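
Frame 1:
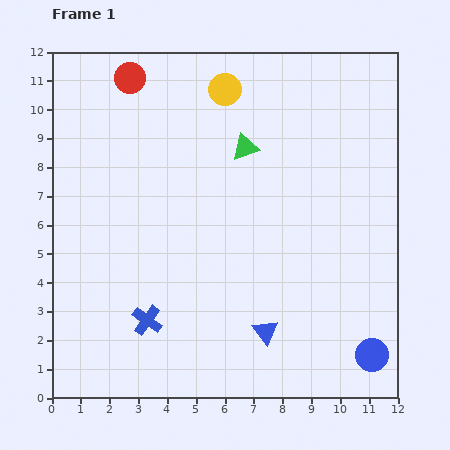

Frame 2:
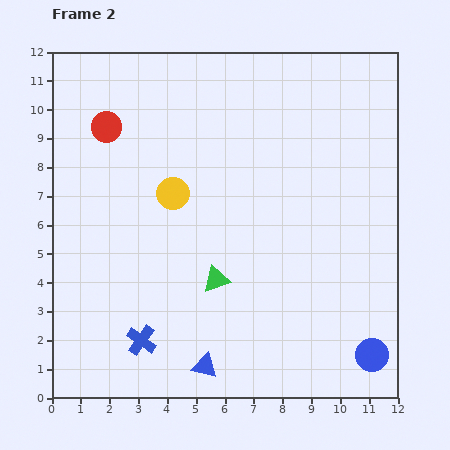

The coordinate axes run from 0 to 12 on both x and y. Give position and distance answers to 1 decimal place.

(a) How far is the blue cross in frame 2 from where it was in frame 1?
0.7

The blue cross moved from (3.3, 2.7) to (3.1, 2.0), a distance of √(0.2² + 0.7²) ≈ 0.7.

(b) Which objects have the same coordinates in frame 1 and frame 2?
the blue circle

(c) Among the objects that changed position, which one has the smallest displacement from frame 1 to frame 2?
the blue cross

(moved 0.7)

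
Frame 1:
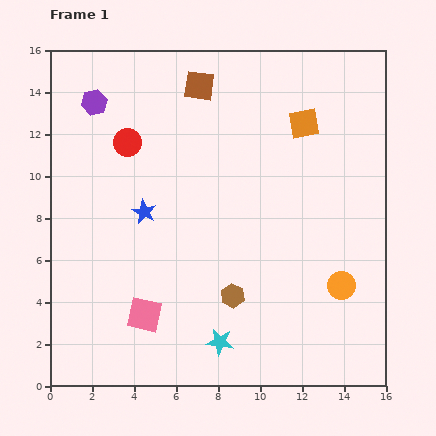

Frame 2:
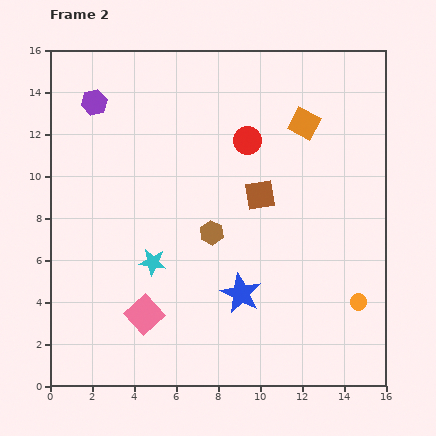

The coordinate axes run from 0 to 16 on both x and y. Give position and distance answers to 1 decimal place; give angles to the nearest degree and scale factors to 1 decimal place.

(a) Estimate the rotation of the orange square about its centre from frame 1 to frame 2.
37° clockwise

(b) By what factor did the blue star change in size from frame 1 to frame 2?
1.7×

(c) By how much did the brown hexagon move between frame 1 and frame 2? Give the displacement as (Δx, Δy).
(-1.0, 3.0)

The brown hexagon was at (8.7, 4.3) in frame 1 and (7.7, 7.3) in frame 2.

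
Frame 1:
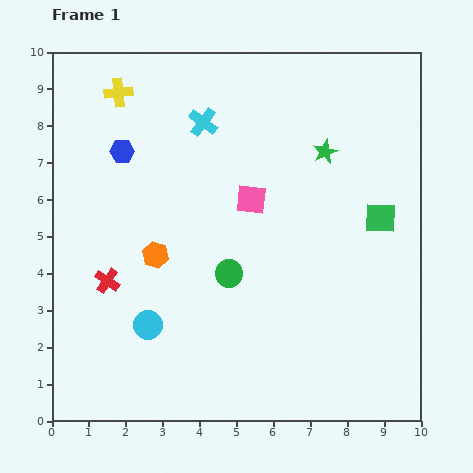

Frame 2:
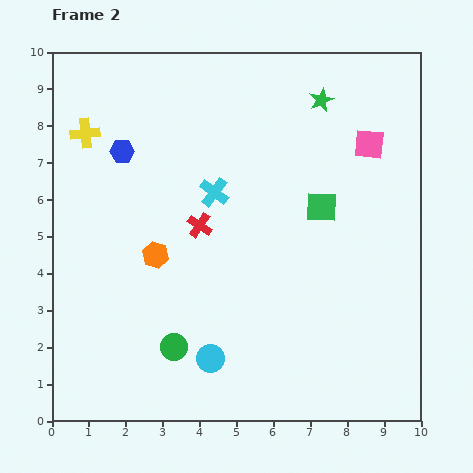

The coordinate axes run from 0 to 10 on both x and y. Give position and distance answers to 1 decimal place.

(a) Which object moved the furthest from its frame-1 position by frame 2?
the pink square

(moved 3.5; next 2.9)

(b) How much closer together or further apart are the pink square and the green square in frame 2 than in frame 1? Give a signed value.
-1.4

Distance in frame 1: 3.5. Distance in frame 2: 2.1.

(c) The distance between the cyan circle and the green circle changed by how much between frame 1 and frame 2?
-1.6

Distance in frame 1: 2.6. Distance in frame 2: 1.0.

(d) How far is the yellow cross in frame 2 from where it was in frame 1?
1.4

The yellow cross moved from (1.8, 8.9) to (0.9, 7.8), a distance of √(0.9² + 1.1²) ≈ 1.4.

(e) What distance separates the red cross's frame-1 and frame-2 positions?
2.9

The red cross moved from (1.5, 3.8) to (4.0, 5.3), a distance of √(2.5² + 1.5²) ≈ 2.9.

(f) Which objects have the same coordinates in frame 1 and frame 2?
the blue hexagon, the orange hexagon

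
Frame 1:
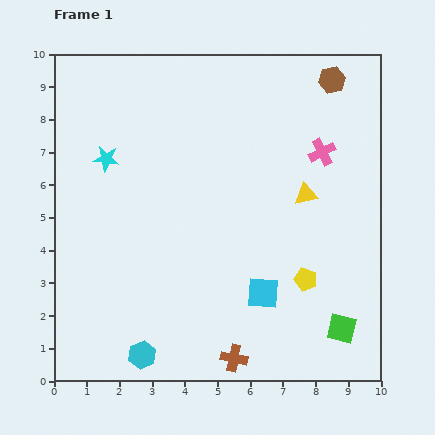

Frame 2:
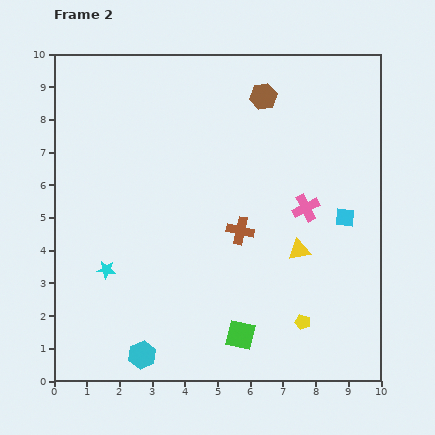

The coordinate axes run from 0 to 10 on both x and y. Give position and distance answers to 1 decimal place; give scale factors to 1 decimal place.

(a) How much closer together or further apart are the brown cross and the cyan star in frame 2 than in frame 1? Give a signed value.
-2.9

Distance in frame 1: 7.2. Distance in frame 2: 4.3.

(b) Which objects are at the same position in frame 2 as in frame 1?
the cyan hexagon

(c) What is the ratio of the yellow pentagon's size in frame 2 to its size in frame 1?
0.7×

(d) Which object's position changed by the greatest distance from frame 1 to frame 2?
the brown cross

(moved 3.9; next 3.4)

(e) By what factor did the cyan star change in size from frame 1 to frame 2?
0.7×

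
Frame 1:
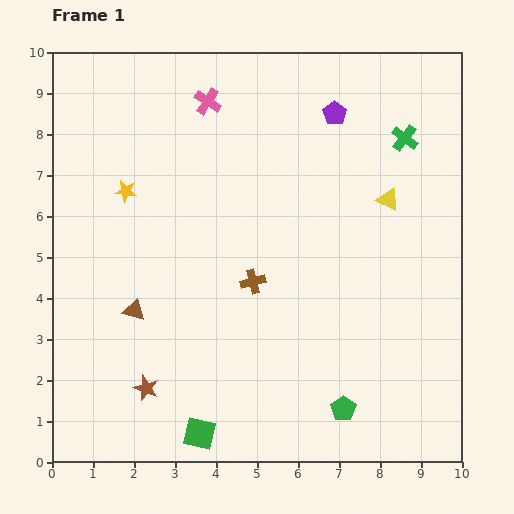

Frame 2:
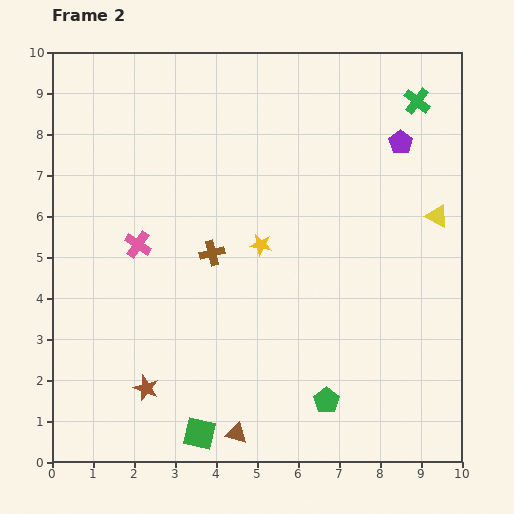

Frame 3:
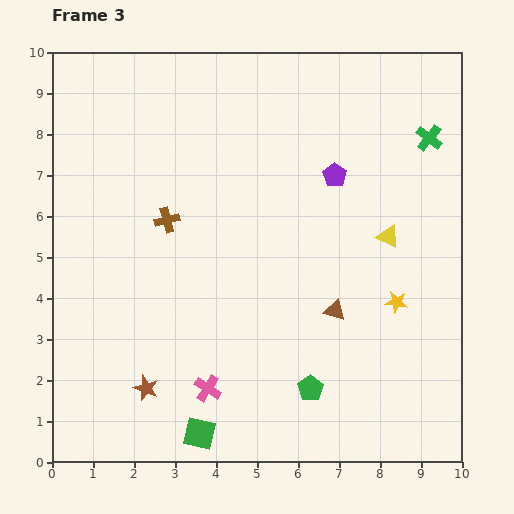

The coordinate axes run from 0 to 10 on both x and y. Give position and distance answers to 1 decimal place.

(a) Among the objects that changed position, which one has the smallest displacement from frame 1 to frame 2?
the green pentagon

(moved 0.4)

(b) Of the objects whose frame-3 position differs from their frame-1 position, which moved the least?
the green cross

(moved 0.6)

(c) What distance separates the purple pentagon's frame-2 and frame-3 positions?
1.8

The purple pentagon moved from (8.5, 7.8) to (6.9, 7.0), a distance of √(1.6² + 0.8²) ≈ 1.8.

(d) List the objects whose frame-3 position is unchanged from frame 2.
the brown star, the green square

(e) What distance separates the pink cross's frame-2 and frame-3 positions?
3.9

The pink cross moved from (2.1, 5.3) to (3.8, 1.8), a distance of √(1.7² + 3.5²) ≈ 3.9.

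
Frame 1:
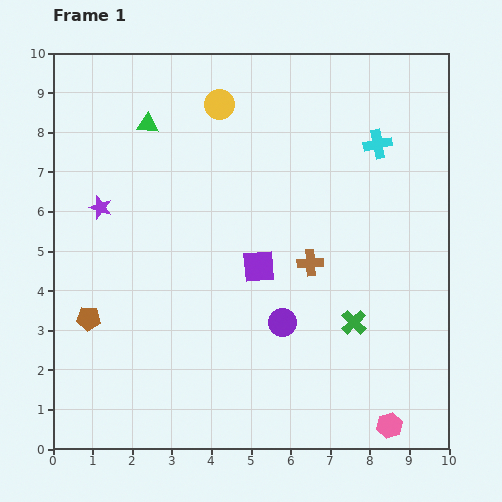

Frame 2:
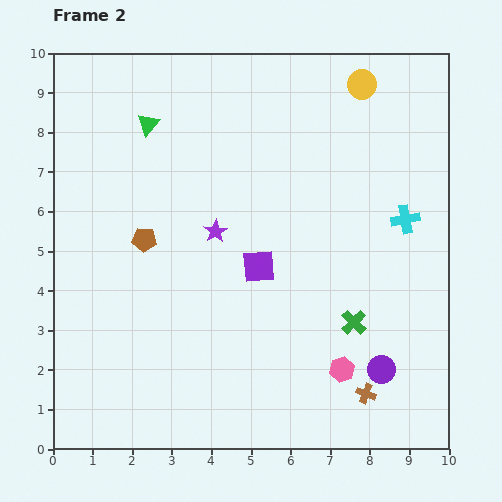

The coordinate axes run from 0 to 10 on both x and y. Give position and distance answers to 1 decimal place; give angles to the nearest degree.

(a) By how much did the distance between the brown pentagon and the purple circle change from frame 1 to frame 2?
+1.9

Distance in frame 1: 4.9. Distance in frame 2: 6.8.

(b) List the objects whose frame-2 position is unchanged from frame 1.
the green cross, the purple square, the green triangle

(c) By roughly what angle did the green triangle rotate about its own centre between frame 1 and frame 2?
54° counter-clockwise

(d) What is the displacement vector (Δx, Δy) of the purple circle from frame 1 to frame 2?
(2.5, -1.2)

The purple circle was at (5.8, 3.2) in frame 1 and (8.3, 2.0) in frame 2.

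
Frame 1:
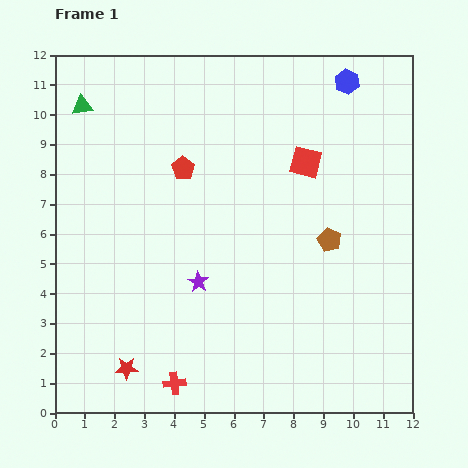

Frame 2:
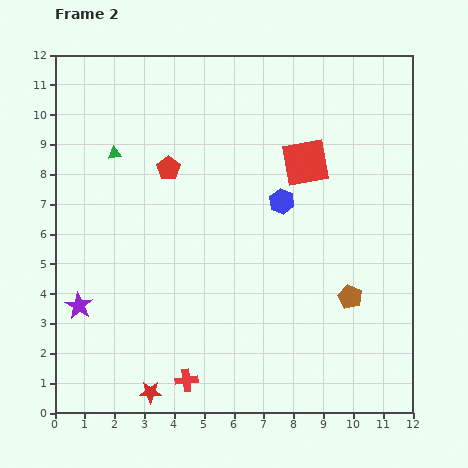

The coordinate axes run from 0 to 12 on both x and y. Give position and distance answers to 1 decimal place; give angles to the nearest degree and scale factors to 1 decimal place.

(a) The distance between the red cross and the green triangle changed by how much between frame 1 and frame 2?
-1.8

Distance in frame 1: 9.8. Distance in frame 2: 8.0.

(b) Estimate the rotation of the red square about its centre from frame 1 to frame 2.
24° counter-clockwise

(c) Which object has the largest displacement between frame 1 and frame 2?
the blue hexagon

(moved 4.6; next 4.1)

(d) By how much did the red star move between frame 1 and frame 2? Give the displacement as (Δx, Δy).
(0.8, -0.8)

The red star was at (2.4, 1.5) in frame 1 and (3.2, 0.7) in frame 2.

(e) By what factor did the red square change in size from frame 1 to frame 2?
1.5×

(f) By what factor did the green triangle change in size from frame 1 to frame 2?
0.6×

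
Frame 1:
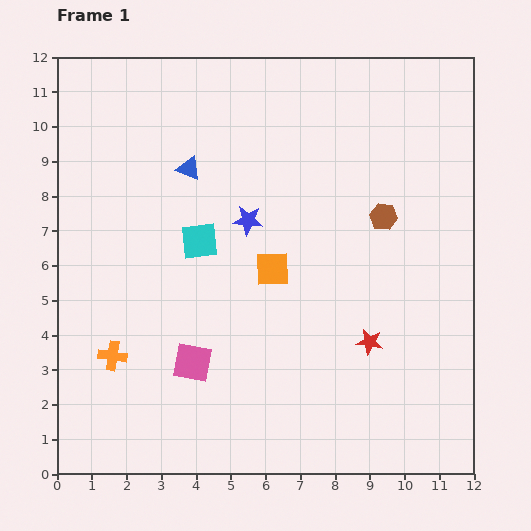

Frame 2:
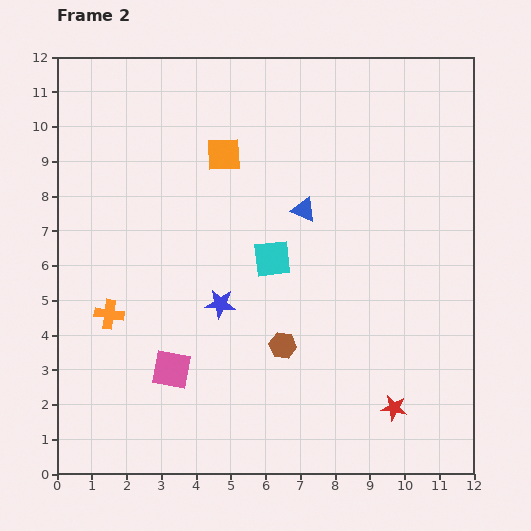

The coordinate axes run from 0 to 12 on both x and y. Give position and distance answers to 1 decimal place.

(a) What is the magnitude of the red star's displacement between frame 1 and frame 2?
2.0

The red star moved from (9.0, 3.8) to (9.7, 1.9), a distance of √(0.7² + 1.9²) ≈ 2.0.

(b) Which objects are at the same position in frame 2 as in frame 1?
none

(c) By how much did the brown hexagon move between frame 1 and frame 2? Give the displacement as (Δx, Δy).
(-2.9, -3.7)

The brown hexagon was at (9.4, 7.4) in frame 1 and (6.5, 3.7) in frame 2.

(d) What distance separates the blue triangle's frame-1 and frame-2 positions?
3.5

The blue triangle moved from (3.8, 8.8) to (7.1, 7.6), a distance of √(3.3² + 1.2²) ≈ 3.5.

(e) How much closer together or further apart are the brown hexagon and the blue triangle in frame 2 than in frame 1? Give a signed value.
-1.9

Distance in frame 1: 5.8. Distance in frame 2: 3.9.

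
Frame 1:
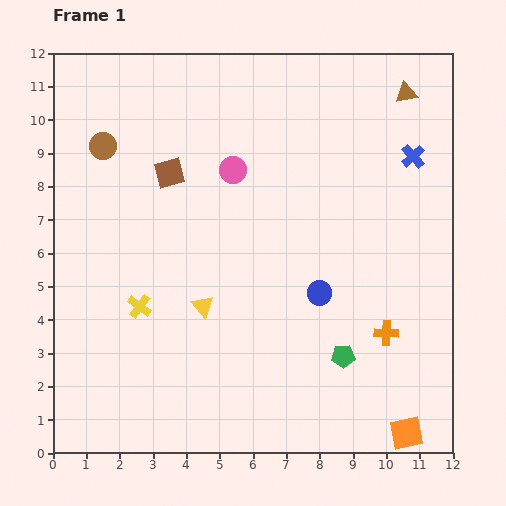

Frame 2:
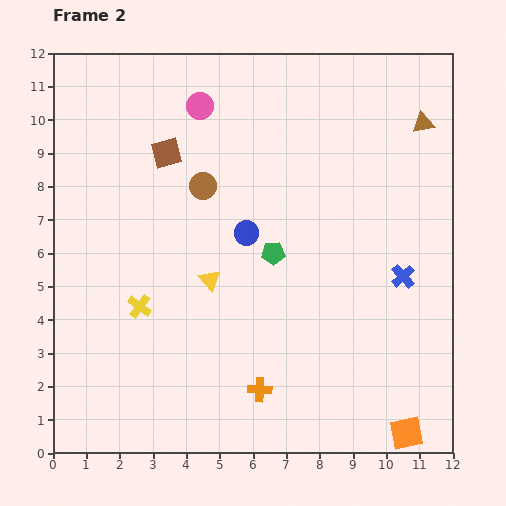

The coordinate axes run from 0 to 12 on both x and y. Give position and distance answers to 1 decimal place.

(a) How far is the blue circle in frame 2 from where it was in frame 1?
2.8

The blue circle moved from (8.0, 4.8) to (5.8, 6.6), a distance of √(2.2² + 1.8²) ≈ 2.8.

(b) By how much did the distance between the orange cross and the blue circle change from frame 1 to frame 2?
+2.4

Distance in frame 1: 2.3. Distance in frame 2: 4.7.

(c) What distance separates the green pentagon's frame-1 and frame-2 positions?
3.7

The green pentagon moved from (8.7, 2.9) to (6.6, 6.0), a distance of √(2.1² + 3.1²) ≈ 3.7.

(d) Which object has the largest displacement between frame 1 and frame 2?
the orange cross

(moved 4.2; next 3.7)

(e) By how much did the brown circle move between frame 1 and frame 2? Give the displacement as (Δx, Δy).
(3.0, -1.2)

The brown circle was at (1.5, 9.2) in frame 1 and (4.5, 8.0) in frame 2.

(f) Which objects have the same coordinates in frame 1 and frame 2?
the orange square, the yellow cross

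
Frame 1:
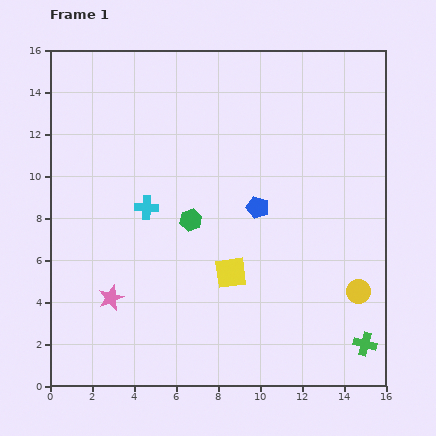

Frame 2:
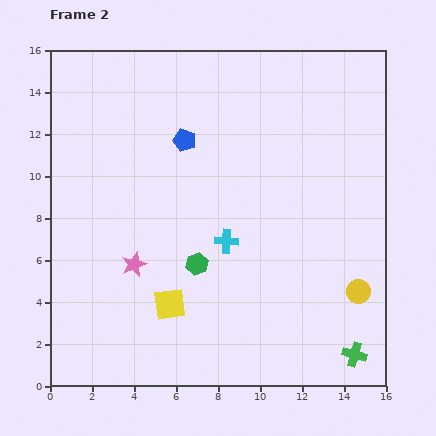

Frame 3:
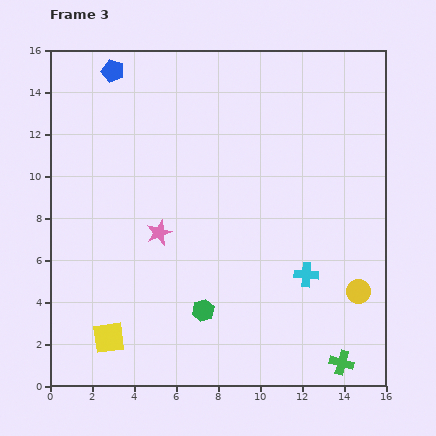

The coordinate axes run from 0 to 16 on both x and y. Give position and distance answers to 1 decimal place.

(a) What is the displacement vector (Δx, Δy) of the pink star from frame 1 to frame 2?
(1.1, 1.6)

The pink star was at (2.9, 4.2) in frame 1 and (4.0, 5.8) in frame 2.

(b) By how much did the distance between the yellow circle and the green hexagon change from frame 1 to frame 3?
-1.2

Distance in frame 1: 8.7. Distance in frame 3: 7.5.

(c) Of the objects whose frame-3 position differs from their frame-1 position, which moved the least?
the green cross

(moved 1.4)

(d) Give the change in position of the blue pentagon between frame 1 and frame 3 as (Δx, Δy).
(-6.9, 6.5)

The blue pentagon was at (9.9, 8.5) in frame 1 and (3.0, 15.0) in frame 3.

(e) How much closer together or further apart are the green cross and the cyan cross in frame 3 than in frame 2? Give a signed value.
-3.6

Distance in frame 2: 8.1. Distance in frame 3: 4.5.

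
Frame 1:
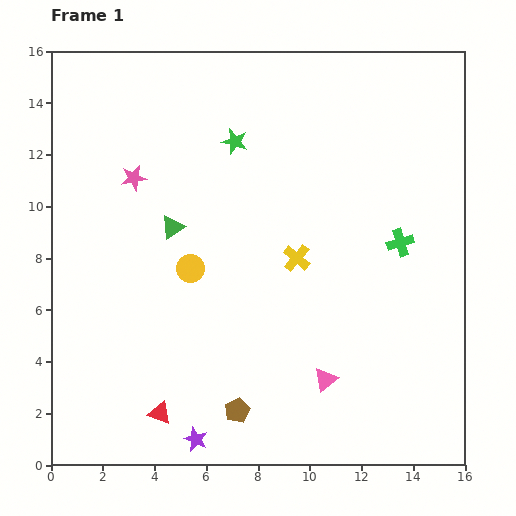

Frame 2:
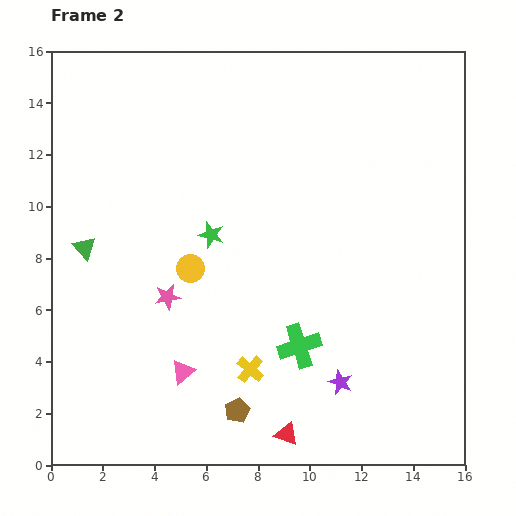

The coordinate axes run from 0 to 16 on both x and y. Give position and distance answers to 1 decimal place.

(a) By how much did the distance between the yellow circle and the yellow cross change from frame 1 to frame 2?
+0.4

Distance in frame 1: 4.1. Distance in frame 2: 4.5.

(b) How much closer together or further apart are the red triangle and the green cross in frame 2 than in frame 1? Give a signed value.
-8.0

Distance in frame 1: 11.4. Distance in frame 2: 3.4.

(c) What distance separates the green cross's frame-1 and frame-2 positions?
5.6

The green cross moved from (13.5, 8.6) to (9.6, 4.6), a distance of √(3.9² + 4.0²) ≈ 5.6.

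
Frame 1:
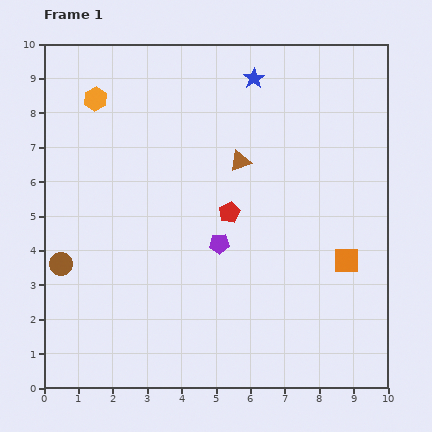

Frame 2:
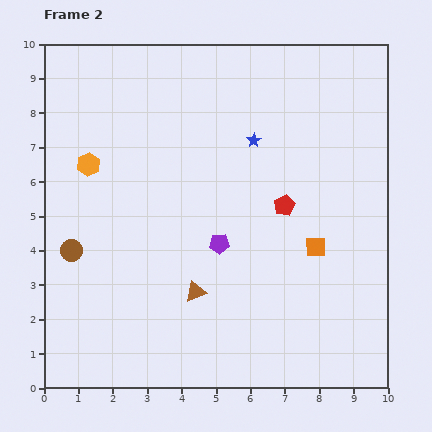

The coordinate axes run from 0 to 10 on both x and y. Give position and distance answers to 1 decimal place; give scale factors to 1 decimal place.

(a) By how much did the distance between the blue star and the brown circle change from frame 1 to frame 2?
-1.6

Distance in frame 1: 7.8. Distance in frame 2: 6.2.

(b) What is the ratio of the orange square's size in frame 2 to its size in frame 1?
0.8×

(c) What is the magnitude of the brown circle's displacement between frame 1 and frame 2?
0.5

The brown circle moved from (0.5, 3.6) to (0.8, 4.0), a distance of √(0.3² + 0.4²) ≈ 0.5.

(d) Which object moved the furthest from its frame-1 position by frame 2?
the brown triangle

(moved 4.0; next 1.9)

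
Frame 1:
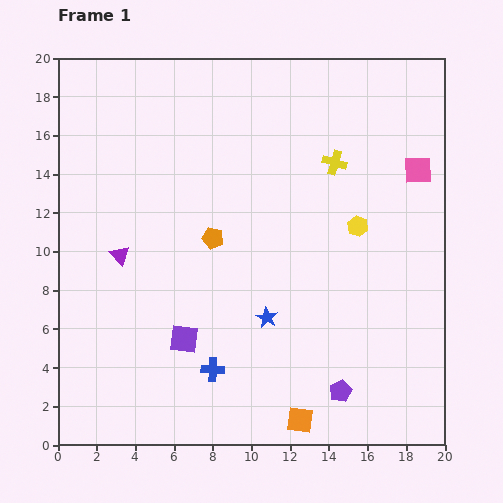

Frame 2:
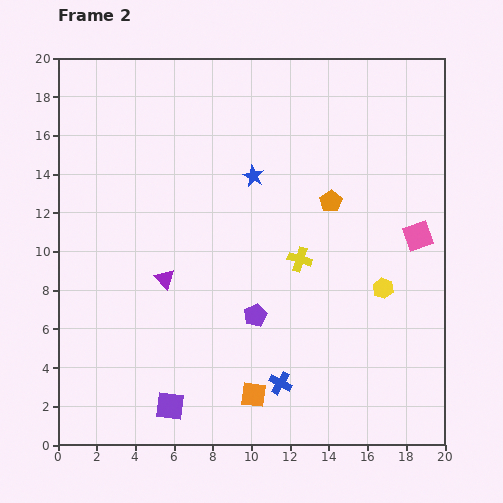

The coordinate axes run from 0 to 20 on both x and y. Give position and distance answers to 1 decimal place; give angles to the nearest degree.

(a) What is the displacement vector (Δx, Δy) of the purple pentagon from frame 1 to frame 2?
(-4.4, 3.9)

The purple pentagon was at (14.6, 2.8) in frame 1 and (10.2, 6.7) in frame 2.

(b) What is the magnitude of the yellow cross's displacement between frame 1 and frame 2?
5.3

The yellow cross moved from (14.3, 14.6) to (12.5, 9.6), a distance of √(1.8² + 5.0²) ≈ 5.3.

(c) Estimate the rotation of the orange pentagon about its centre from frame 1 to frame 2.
25° clockwise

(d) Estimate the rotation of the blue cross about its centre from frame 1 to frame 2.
27° clockwise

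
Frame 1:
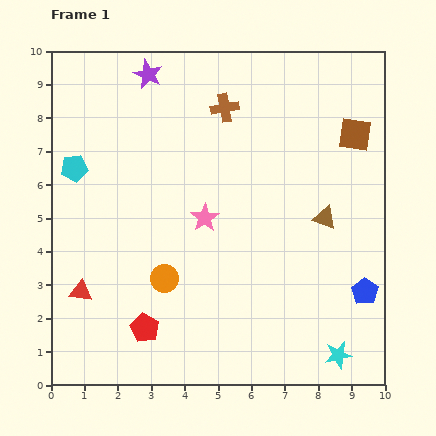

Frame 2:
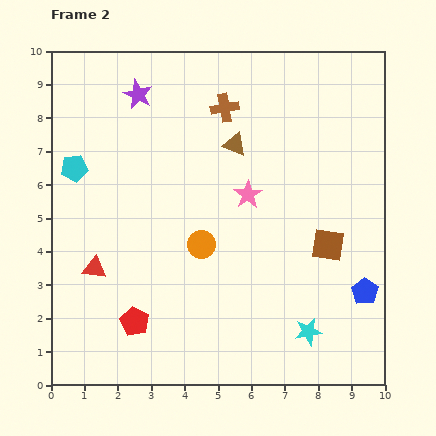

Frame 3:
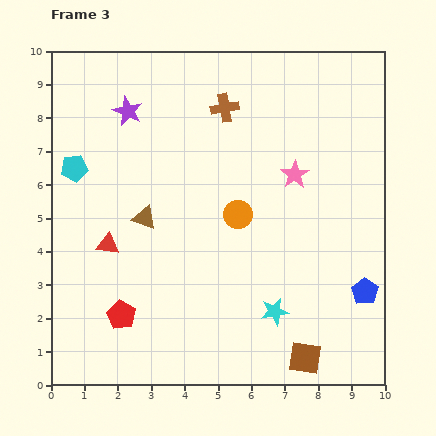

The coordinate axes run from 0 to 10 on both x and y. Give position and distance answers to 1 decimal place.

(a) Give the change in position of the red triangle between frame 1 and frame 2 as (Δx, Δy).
(0.4, 0.7)

The red triangle was at (0.9, 2.8) in frame 1 and (1.3, 3.5) in frame 2.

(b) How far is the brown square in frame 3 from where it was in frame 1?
6.9

The brown square moved from (9.1, 7.5) to (7.6, 0.8), a distance of √(1.5² + 6.7²) ≈ 6.9.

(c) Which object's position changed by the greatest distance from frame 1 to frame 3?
the brown square

(moved 6.9; next 5.4)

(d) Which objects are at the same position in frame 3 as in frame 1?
the blue pentagon, the cyan pentagon, the brown cross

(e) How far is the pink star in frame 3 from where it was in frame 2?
1.5

The pink star moved from (5.9, 5.7) to (7.3, 6.3), a distance of √(1.4² + 0.6²) ≈ 1.5.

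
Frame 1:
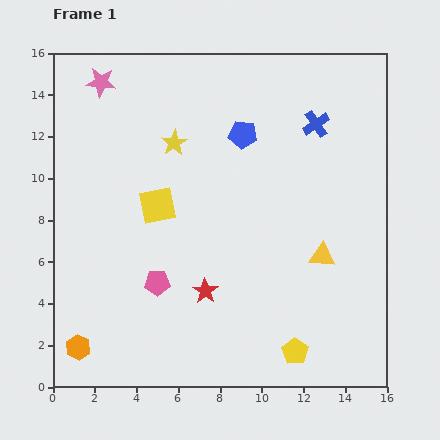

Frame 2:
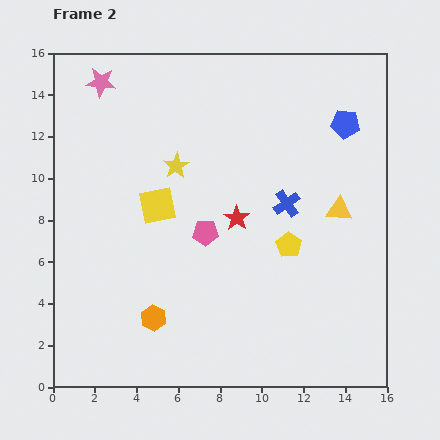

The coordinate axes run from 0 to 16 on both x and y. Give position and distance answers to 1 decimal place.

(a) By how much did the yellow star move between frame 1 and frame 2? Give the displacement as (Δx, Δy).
(0.1, -1.1)

The yellow star was at (5.8, 11.7) in frame 1 and (5.9, 10.6) in frame 2.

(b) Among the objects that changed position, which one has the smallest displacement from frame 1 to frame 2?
the yellow star

(moved 1.1)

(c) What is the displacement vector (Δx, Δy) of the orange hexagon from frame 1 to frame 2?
(3.6, 1.4)

The orange hexagon was at (1.2, 1.9) in frame 1 and (4.8, 3.3) in frame 2.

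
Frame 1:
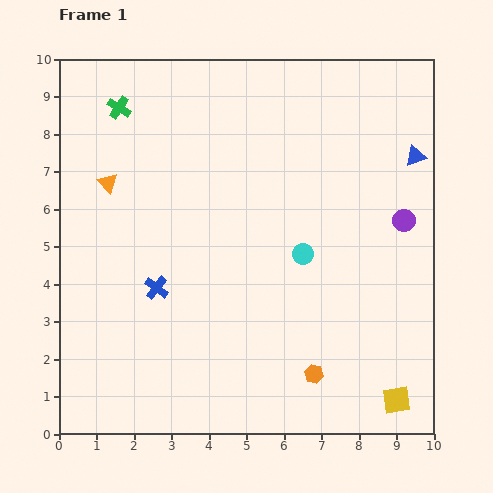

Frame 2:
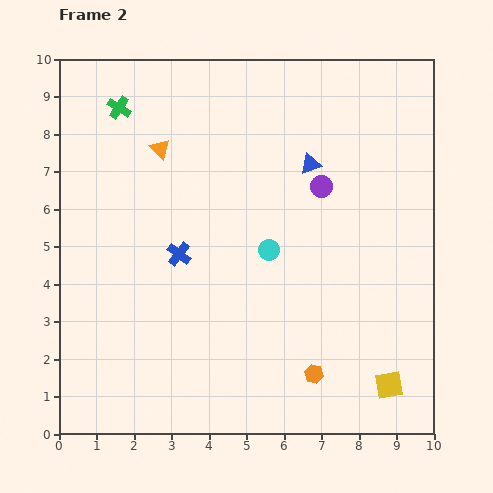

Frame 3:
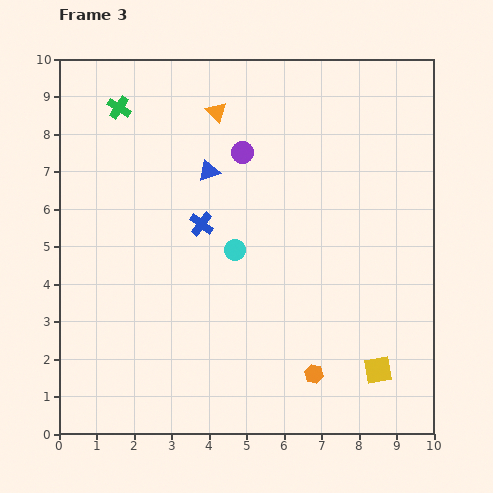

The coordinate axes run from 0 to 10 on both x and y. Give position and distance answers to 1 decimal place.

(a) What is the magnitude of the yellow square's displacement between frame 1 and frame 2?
0.4

The yellow square moved from (9.0, 0.9) to (8.8, 1.3), a distance of √(0.2² + 0.4²) ≈ 0.4.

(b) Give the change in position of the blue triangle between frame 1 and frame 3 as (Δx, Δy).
(-5.5, -0.4)

The blue triangle was at (9.5, 7.4) in frame 1 and (4.0, 7.0) in frame 3.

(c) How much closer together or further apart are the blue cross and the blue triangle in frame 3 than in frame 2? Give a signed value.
-2.8

Distance in frame 2: 4.2. Distance in frame 3: 1.4.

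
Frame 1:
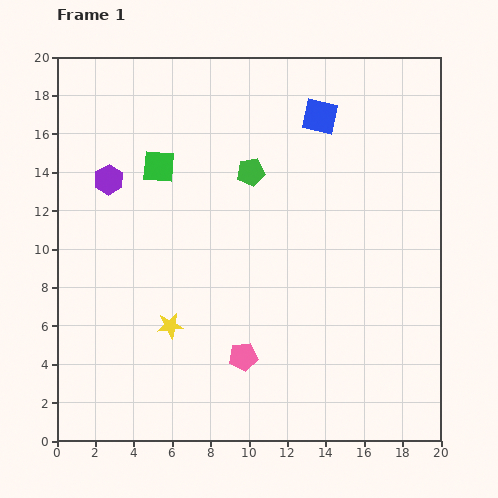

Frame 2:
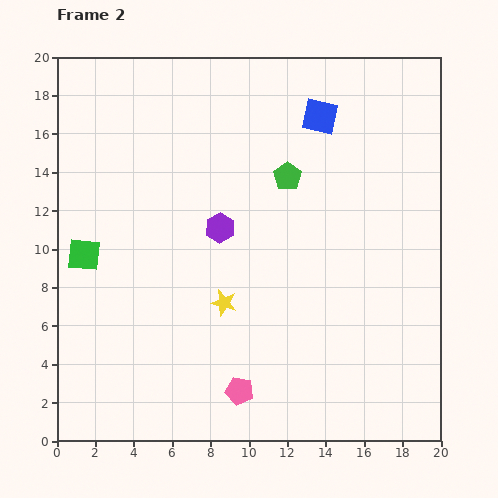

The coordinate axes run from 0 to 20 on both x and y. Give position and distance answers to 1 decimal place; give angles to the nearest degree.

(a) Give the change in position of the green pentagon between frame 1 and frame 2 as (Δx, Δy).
(1.9, -0.2)

The green pentagon was at (10.1, 14.0) in frame 1 and (12.0, 13.8) in frame 2.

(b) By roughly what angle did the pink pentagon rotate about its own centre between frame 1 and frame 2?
19° clockwise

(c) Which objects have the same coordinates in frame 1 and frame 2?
the blue square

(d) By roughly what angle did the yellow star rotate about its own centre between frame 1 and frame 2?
22° clockwise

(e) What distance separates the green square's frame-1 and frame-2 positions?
6.0

The green square moved from (5.3, 14.3) to (1.4, 9.7), a distance of √(3.9² + 4.6²) ≈ 6.0.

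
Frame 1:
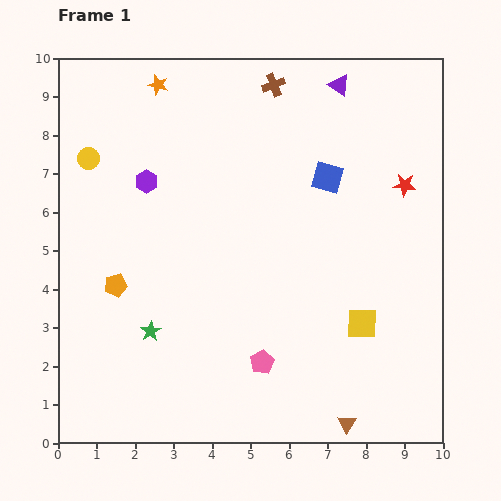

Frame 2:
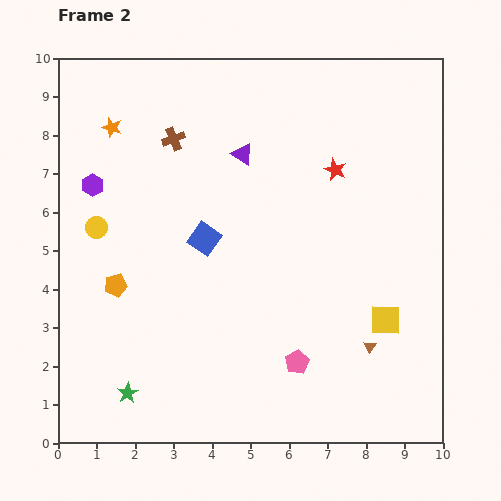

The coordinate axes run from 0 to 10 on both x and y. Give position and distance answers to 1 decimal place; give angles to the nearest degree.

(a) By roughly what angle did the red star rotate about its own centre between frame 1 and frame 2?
17° clockwise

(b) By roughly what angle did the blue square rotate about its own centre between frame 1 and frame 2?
20° clockwise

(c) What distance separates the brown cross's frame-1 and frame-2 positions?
3.0

The brown cross moved from (5.6, 9.3) to (3.0, 7.9), a distance of √(2.6² + 1.4²) ≈ 3.0.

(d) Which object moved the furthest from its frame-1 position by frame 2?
the blue square

(moved 3.6; next 3.1)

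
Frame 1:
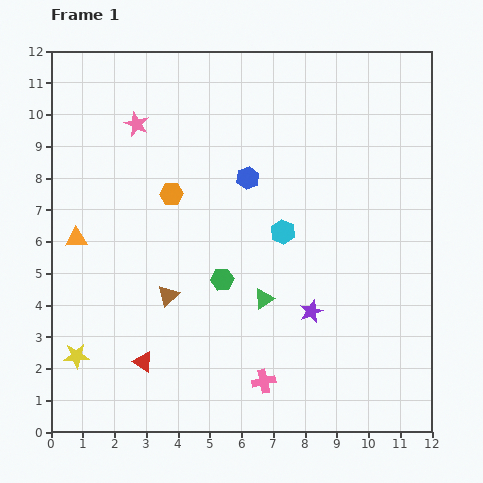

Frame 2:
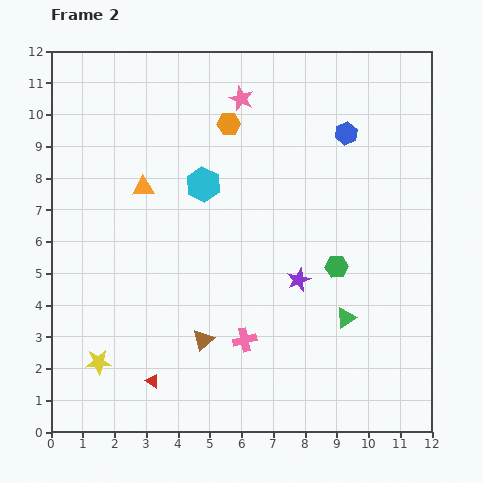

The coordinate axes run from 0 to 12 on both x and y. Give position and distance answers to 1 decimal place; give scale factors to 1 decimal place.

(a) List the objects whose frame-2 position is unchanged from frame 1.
none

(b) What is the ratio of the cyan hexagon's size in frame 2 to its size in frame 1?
1.4×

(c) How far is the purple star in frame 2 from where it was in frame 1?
1.1

The purple star moved from (8.2, 3.8) to (7.8, 4.8), a distance of √(0.4² + 1.0²) ≈ 1.1.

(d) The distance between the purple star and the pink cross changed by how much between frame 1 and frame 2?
-0.2

Distance in frame 1: 2.7. Distance in frame 2: 2.5.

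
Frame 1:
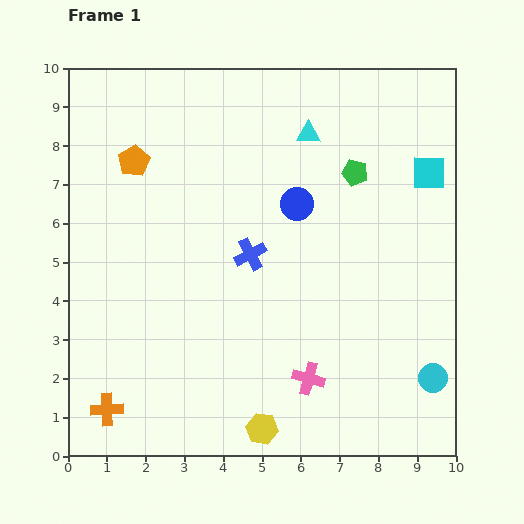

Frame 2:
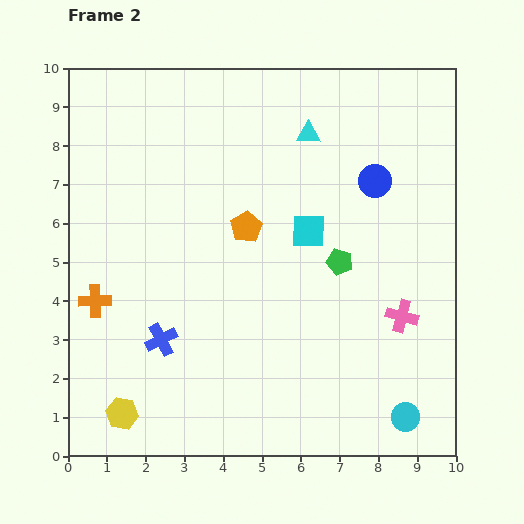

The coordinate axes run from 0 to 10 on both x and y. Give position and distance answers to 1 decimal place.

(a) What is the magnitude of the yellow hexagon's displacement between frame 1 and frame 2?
3.6

The yellow hexagon moved from (5.0, 0.7) to (1.4, 1.1), a distance of √(3.6² + 0.4²) ≈ 3.6.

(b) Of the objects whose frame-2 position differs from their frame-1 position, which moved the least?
the cyan circle

(moved 1.2)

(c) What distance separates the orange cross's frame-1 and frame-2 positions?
2.8

The orange cross moved from (1.0, 1.2) to (0.7, 4.0), a distance of √(0.3² + 2.8²) ≈ 2.8.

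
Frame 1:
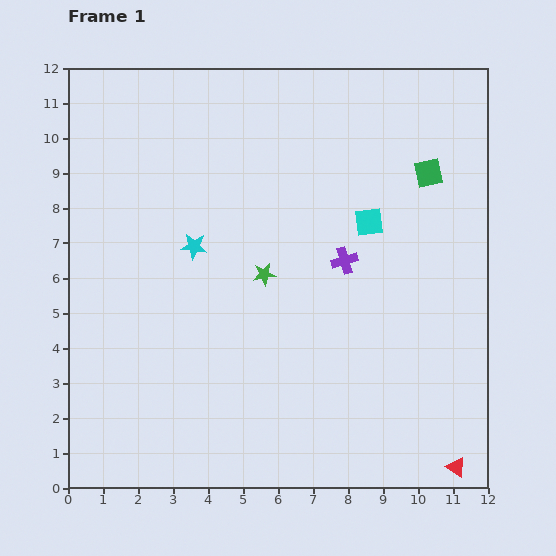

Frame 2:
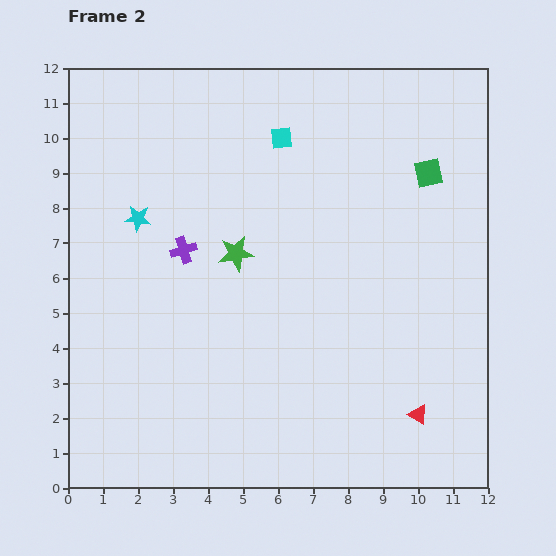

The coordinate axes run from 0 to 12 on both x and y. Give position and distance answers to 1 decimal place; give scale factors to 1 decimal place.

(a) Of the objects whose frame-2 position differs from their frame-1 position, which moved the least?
the green star

(moved 1.0)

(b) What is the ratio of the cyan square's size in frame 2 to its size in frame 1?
0.8×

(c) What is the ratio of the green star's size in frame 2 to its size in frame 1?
1.6×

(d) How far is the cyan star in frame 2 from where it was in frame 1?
1.8

The cyan star moved from (3.6, 6.9) to (2.0, 7.7), a distance of √(1.6² + 0.8²) ≈ 1.8.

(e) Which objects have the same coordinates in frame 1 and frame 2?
the green square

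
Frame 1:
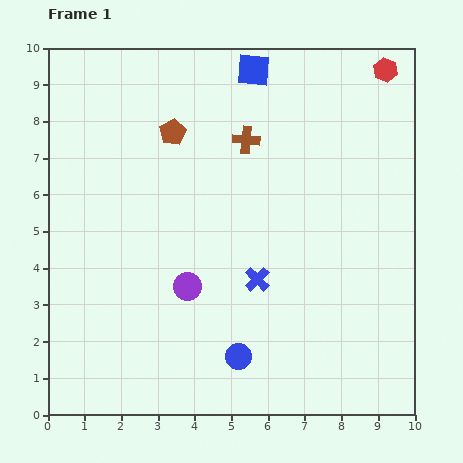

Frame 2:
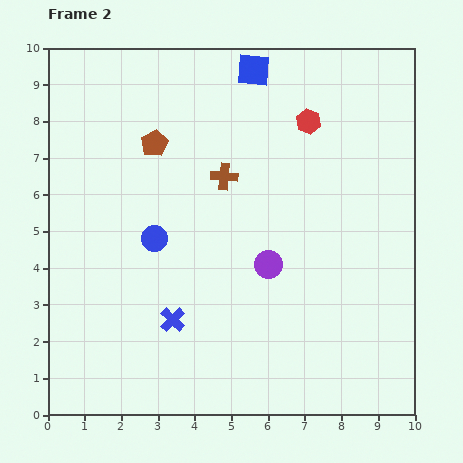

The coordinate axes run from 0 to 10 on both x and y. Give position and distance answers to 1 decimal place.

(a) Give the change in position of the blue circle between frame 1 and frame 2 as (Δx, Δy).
(-2.3, 3.2)

The blue circle was at (5.2, 1.6) in frame 1 and (2.9, 4.8) in frame 2.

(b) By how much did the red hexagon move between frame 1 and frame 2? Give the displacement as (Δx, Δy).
(-2.1, -1.4)

The red hexagon was at (9.2, 9.4) in frame 1 and (7.1, 8.0) in frame 2.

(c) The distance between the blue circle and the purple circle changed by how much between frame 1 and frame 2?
+0.8

Distance in frame 1: 2.4. Distance in frame 2: 3.2.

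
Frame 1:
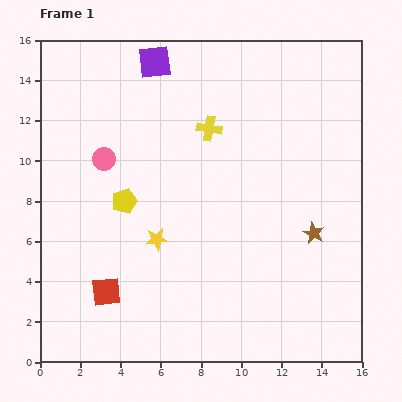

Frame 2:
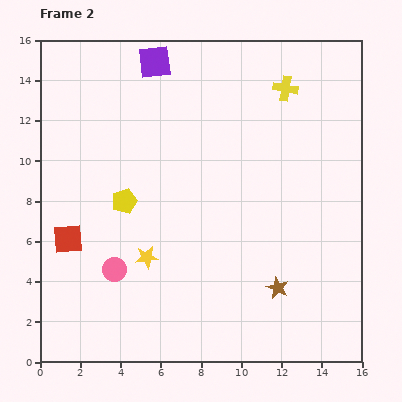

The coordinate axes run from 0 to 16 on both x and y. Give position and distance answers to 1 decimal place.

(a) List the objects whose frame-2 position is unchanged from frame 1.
the purple square, the yellow pentagon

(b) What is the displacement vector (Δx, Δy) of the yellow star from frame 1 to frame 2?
(-0.5, -0.9)

The yellow star was at (5.8, 6.1) in frame 1 and (5.3, 5.2) in frame 2.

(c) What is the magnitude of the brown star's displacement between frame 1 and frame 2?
3.2

The brown star moved from (13.6, 6.4) to (11.8, 3.7), a distance of √(1.8² + 2.7²) ≈ 3.2.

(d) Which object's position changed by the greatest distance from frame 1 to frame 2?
the pink circle

(moved 5.5; next 4.3)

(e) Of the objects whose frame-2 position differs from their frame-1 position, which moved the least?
the yellow star

(moved 1.0)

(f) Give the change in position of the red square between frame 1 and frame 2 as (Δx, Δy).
(-1.9, 2.6)

The red square was at (3.3, 3.5) in frame 1 and (1.4, 6.1) in frame 2.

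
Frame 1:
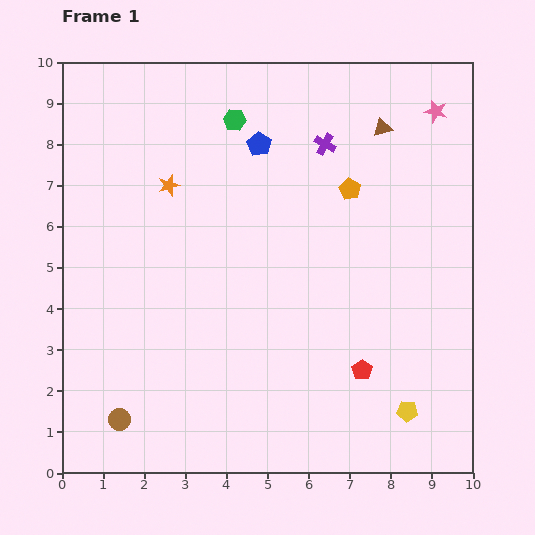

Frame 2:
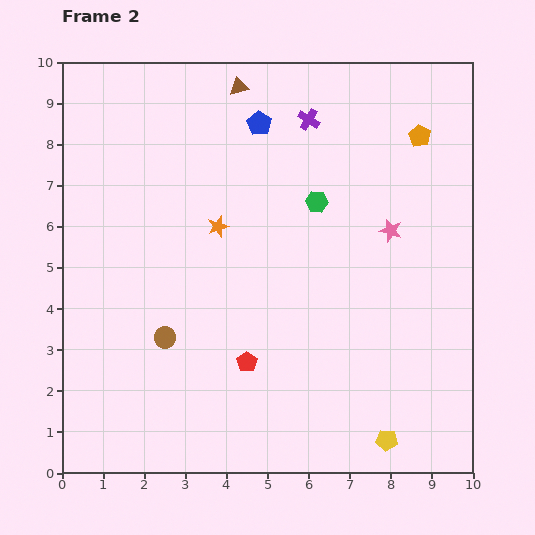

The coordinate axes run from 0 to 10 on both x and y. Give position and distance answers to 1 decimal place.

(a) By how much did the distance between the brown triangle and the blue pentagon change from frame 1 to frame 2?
-2.0

Distance in frame 1: 3.0. Distance in frame 2: 1.0.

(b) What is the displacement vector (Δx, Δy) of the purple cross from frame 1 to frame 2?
(-0.4, 0.6)

The purple cross was at (6.4, 8.0) in frame 1 and (6.0, 8.6) in frame 2.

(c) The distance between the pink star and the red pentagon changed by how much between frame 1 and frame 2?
-1.9

Distance in frame 1: 6.6. Distance in frame 2: 4.7.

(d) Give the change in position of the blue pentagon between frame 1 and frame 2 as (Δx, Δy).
(0.0, 0.5)

The blue pentagon was at (4.8, 8.0) in frame 1 and (4.8, 8.5) in frame 2.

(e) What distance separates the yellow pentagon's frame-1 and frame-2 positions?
0.9

The yellow pentagon moved from (8.4, 1.5) to (7.9, 0.8), a distance of √(0.5² + 0.7²) ≈ 0.9.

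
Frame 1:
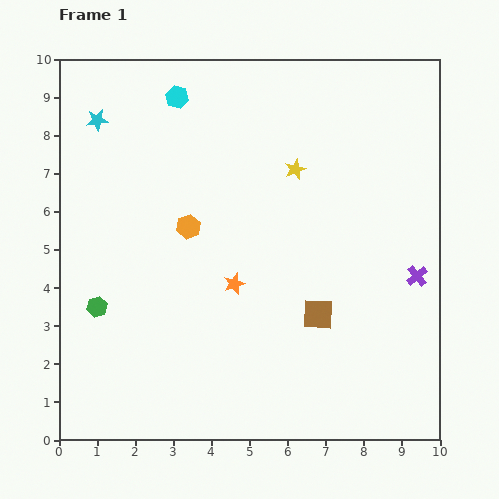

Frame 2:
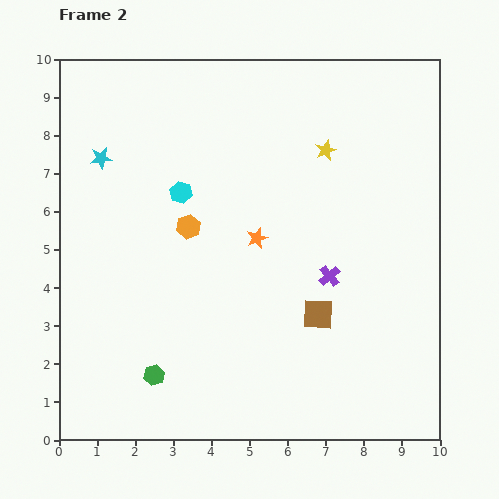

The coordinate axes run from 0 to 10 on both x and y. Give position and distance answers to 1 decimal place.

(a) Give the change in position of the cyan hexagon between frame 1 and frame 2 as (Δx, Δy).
(0.1, -2.5)

The cyan hexagon was at (3.1, 9.0) in frame 1 and (3.2, 6.5) in frame 2.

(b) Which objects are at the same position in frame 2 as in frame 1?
the orange hexagon, the brown square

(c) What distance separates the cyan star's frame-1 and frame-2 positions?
1.0

The cyan star moved from (1.0, 8.4) to (1.1, 7.4), a distance of √(0.1² + 1.0²) ≈ 1.0.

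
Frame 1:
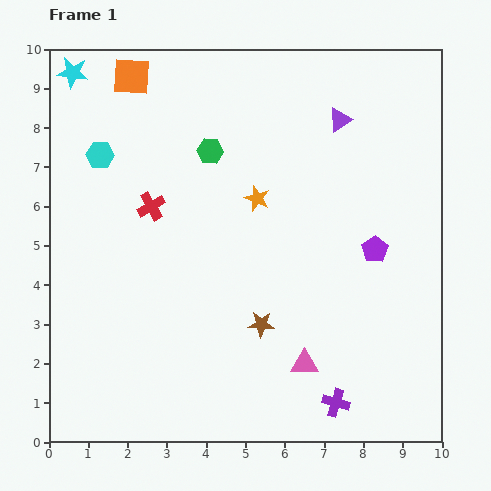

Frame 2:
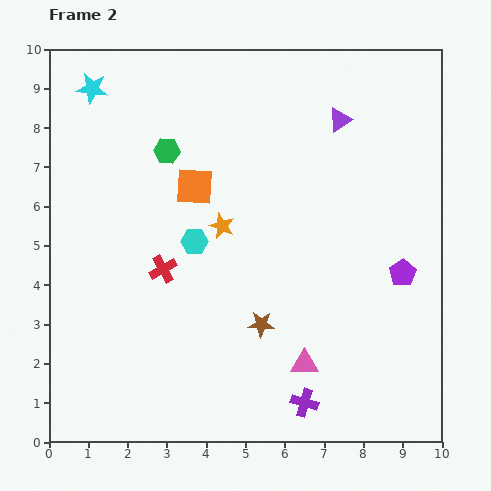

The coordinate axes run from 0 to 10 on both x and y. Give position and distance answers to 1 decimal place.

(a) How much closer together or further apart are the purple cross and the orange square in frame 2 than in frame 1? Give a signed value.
-3.6

Distance in frame 1: 9.8. Distance in frame 2: 6.2.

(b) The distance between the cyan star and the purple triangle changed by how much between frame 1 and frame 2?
-0.5

Distance in frame 1: 6.9. Distance in frame 2: 6.4.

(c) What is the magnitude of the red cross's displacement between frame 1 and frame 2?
1.6

The red cross moved from (2.6, 6.0) to (2.9, 4.4), a distance of √(0.3² + 1.6²) ≈ 1.6.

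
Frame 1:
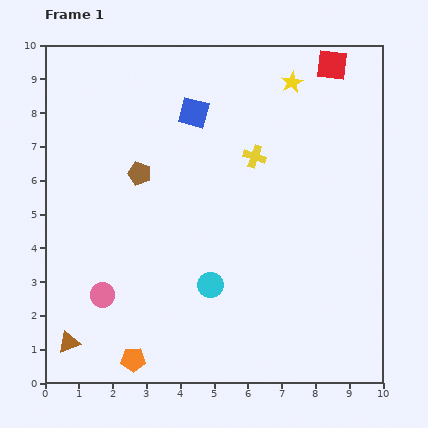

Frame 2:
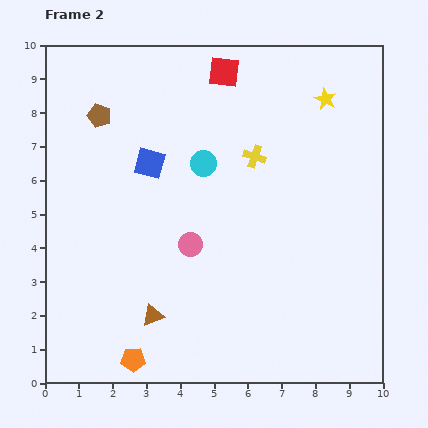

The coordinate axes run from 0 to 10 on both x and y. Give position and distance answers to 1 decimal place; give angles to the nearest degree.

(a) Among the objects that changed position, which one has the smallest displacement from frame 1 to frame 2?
the yellow star

(moved 1.1)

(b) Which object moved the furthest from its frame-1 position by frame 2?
the cyan circle

(moved 3.6; next 3.2)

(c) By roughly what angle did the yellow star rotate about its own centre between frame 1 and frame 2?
18° counter-clockwise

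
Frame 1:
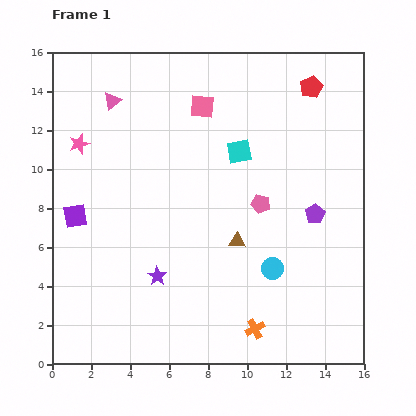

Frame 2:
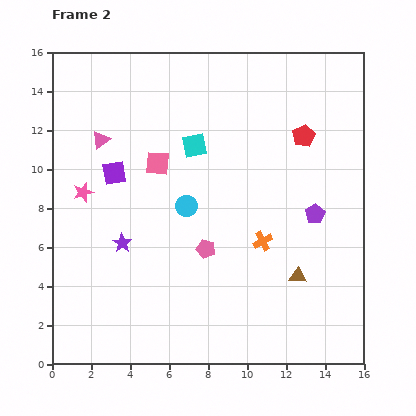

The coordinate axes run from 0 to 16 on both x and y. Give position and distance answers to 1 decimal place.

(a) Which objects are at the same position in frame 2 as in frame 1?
the purple pentagon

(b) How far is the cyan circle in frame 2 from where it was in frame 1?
5.4

The cyan circle moved from (11.3, 4.9) to (6.9, 8.1), a distance of √(4.4² + 3.2²) ≈ 5.4.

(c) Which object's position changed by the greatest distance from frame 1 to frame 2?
the cyan circle

(moved 5.4; next 4.5)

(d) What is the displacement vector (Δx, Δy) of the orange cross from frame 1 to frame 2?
(0.4, 4.5)

The orange cross was at (10.4, 1.8) in frame 1 and (10.8, 6.3) in frame 2.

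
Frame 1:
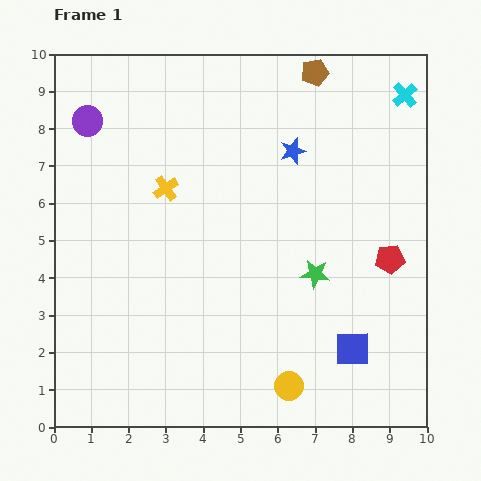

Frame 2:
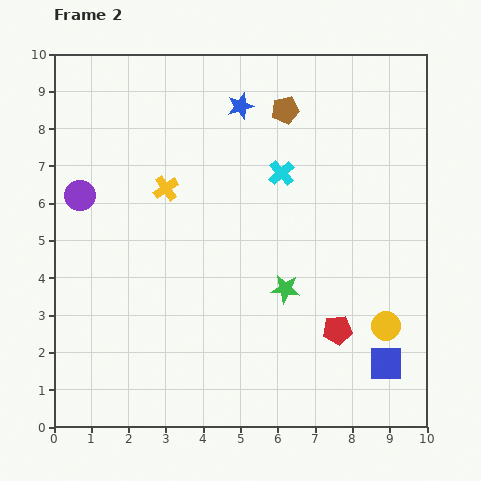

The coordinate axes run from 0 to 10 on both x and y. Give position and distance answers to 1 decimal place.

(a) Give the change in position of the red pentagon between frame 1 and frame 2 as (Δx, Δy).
(-1.4, -1.9)

The red pentagon was at (9.0, 4.5) in frame 1 and (7.6, 2.6) in frame 2.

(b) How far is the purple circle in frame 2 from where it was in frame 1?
2.0

The purple circle moved from (0.9, 8.2) to (0.7, 6.2), a distance of √(0.2² + 2.0²) ≈ 2.0.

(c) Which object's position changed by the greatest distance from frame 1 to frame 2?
the cyan cross

(moved 3.9; next 3.1)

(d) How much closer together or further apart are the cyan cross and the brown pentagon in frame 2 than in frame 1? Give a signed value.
-0.8

Distance in frame 1: 2.5. Distance in frame 2: 1.7.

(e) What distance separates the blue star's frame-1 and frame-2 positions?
1.8

The blue star moved from (6.4, 7.4) to (5.0, 8.6), a distance of √(1.4² + 1.2²) ≈ 1.8.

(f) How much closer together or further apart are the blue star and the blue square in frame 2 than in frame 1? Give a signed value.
+2.4

Distance in frame 1: 5.5. Distance in frame 2: 7.9.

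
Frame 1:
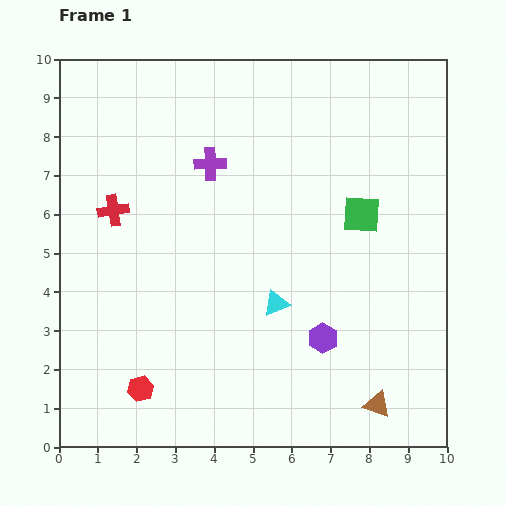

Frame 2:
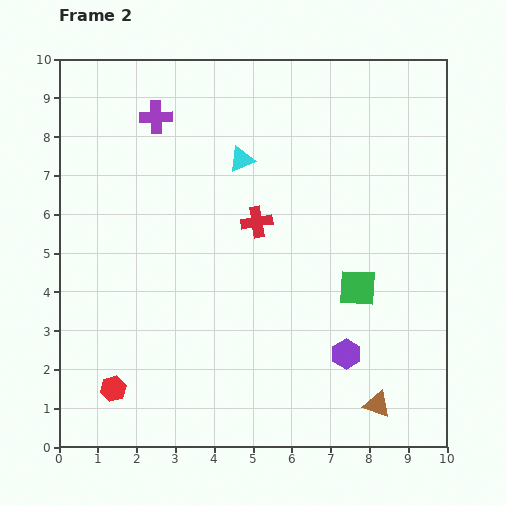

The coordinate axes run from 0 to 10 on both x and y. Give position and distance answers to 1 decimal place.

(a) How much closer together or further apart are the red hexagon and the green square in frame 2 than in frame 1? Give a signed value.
-0.5

Distance in frame 1: 7.3. Distance in frame 2: 6.8.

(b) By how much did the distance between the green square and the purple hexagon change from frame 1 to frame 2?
-1.7

Distance in frame 1: 3.4. Distance in frame 2: 1.7.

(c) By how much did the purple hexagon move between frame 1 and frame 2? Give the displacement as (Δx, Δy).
(0.6, -0.4)

The purple hexagon was at (6.8, 2.8) in frame 1 and (7.4, 2.4) in frame 2.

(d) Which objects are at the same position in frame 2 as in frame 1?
the brown triangle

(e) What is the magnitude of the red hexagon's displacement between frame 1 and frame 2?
0.7

The red hexagon moved from (2.1, 1.5) to (1.4, 1.5), a distance of √(0.7² + 0.0²) ≈ 0.7.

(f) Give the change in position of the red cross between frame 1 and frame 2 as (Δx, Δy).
(3.7, -0.3)

The red cross was at (1.4, 6.1) in frame 1 and (5.1, 5.8) in frame 2.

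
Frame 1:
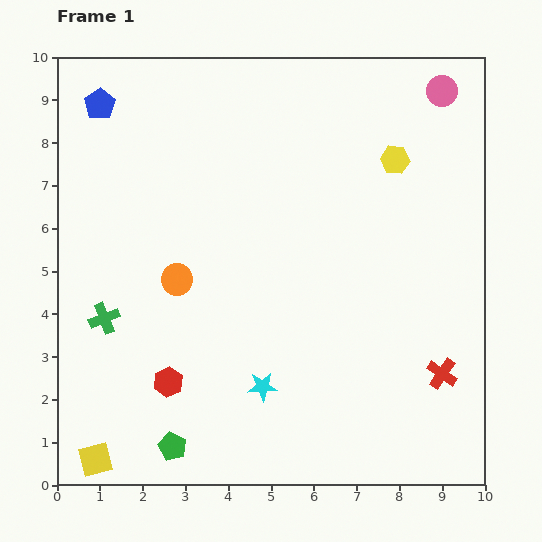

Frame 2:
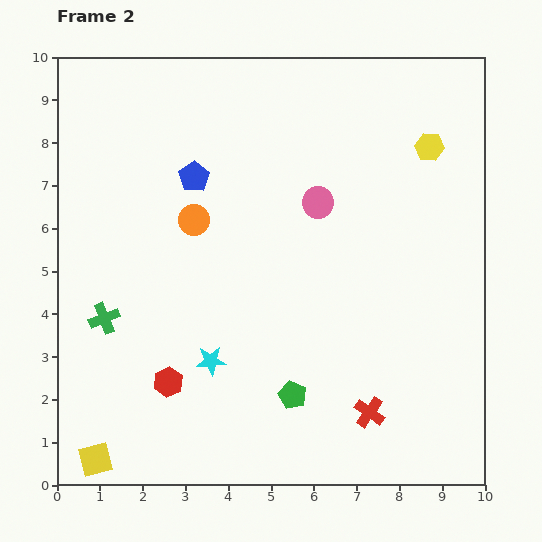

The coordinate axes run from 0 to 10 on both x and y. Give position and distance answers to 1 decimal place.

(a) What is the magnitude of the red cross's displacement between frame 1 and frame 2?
1.9

The red cross moved from (9.0, 2.6) to (7.3, 1.7), a distance of √(1.7² + 0.9²) ≈ 1.9.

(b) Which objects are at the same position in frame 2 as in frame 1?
the red hexagon, the yellow square, the green cross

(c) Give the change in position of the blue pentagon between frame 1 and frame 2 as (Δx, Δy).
(2.2, -1.7)

The blue pentagon was at (1.0, 8.9) in frame 1 and (3.2, 7.2) in frame 2.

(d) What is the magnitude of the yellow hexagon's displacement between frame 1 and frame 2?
0.9

The yellow hexagon moved from (7.9, 7.6) to (8.7, 7.9), a distance of √(0.8² + 0.3²) ≈ 0.9.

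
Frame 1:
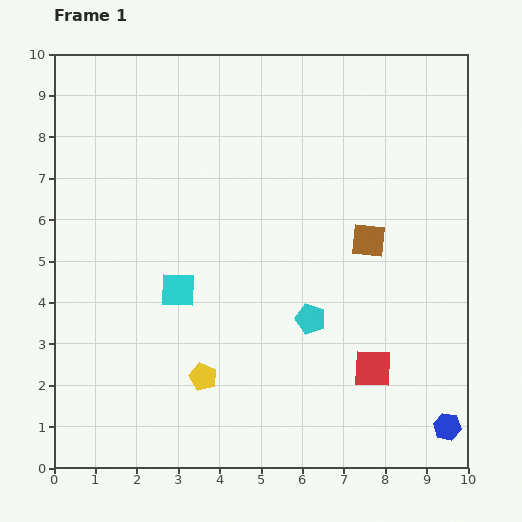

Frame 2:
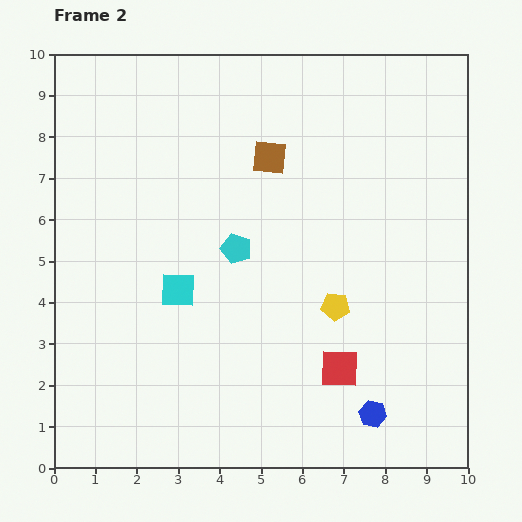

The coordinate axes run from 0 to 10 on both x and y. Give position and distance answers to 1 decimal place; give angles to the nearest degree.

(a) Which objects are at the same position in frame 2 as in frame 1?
the cyan square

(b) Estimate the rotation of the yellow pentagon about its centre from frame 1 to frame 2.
17° counter-clockwise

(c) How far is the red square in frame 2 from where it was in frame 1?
0.8

The red square moved from (7.7, 2.4) to (6.9, 2.4), a distance of √(0.8² + 0.0²) ≈ 0.8.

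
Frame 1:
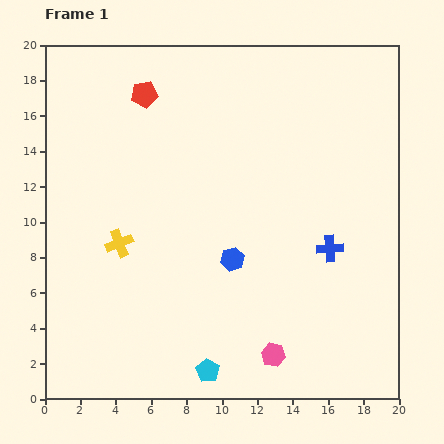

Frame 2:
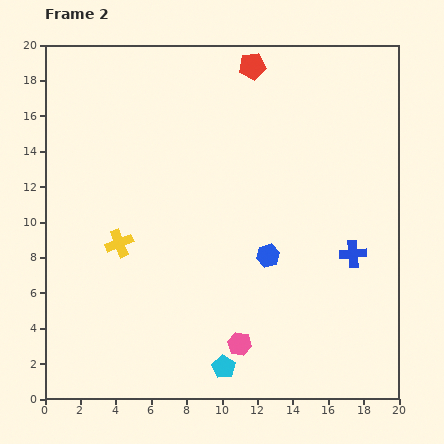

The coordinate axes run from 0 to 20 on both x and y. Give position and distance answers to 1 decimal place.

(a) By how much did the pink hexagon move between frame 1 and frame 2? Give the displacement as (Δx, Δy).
(-1.9, 0.6)

The pink hexagon was at (12.9, 2.5) in frame 1 and (11.0, 3.1) in frame 2.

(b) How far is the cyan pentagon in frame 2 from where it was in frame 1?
0.9

The cyan pentagon moved from (9.2, 1.6) to (10.1, 1.8), a distance of √(0.9² + 0.2²) ≈ 0.9.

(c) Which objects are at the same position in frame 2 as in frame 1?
the yellow cross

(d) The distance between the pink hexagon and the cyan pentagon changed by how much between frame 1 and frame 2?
-2.2

Distance in frame 1: 3.8. Distance in frame 2: 1.6.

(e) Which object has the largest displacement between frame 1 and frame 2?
the red pentagon

(moved 6.3; next 2.0)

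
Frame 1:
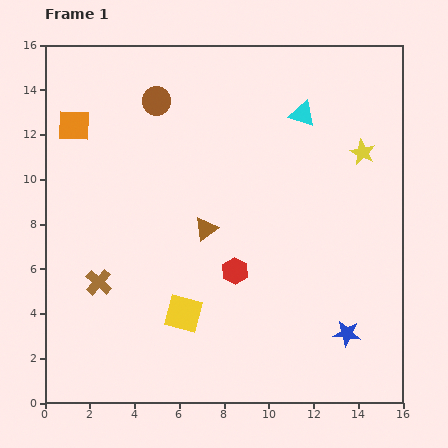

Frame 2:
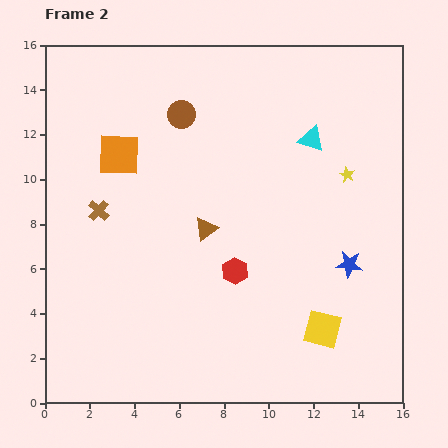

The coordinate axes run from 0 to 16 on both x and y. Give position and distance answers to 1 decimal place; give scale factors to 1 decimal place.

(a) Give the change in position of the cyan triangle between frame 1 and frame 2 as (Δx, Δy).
(0.4, -1.1)

The cyan triangle was at (11.5, 12.9) in frame 1 and (11.9, 11.8) in frame 2.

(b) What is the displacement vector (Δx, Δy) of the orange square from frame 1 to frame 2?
(2.0, -1.3)

The orange square was at (1.3, 12.4) in frame 1 and (3.3, 11.1) in frame 2.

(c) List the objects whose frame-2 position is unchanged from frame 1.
the red hexagon, the brown triangle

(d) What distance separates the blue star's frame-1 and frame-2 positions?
3.1

The blue star moved from (13.5, 3.1) to (13.6, 6.2), a distance of √(0.1² + 3.1²) ≈ 3.1.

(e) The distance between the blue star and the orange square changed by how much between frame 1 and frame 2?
-3.9

Distance in frame 1: 15.3. Distance in frame 2: 11.4.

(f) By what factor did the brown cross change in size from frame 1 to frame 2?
0.8×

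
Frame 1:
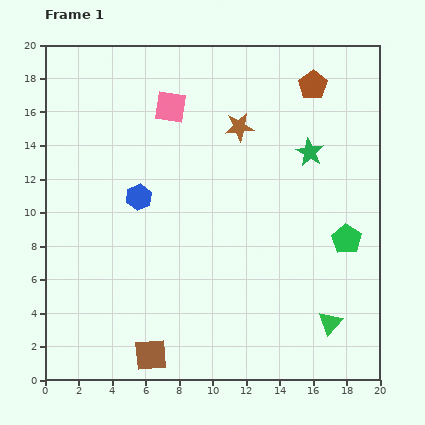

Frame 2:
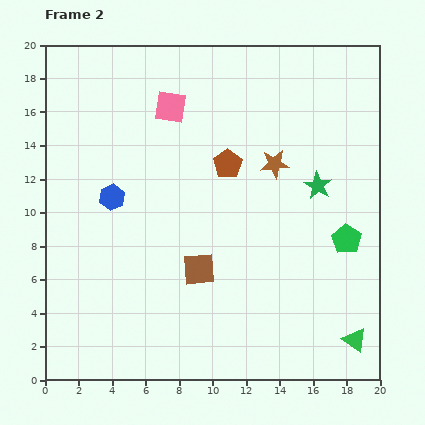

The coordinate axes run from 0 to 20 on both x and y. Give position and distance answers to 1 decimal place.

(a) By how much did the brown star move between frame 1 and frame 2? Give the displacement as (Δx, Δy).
(2.1, -2.2)

The brown star was at (11.6, 15.1) in frame 1 and (13.7, 12.9) in frame 2.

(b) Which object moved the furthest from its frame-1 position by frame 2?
the brown pentagon

(moved 6.9; next 5.9)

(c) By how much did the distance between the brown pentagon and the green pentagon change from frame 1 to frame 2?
-1.0

Distance in frame 1: 9.4. Distance in frame 2: 8.4.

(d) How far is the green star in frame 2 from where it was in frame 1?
2.1

The green star moved from (15.8, 13.6) to (16.3, 11.6), a distance of √(0.5² + 2.0²) ≈ 2.1.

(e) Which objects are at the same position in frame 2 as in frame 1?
the pink square, the green pentagon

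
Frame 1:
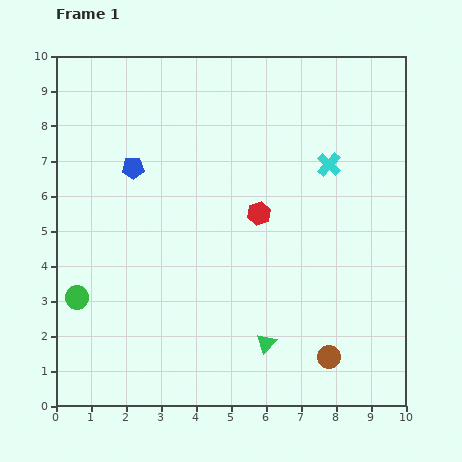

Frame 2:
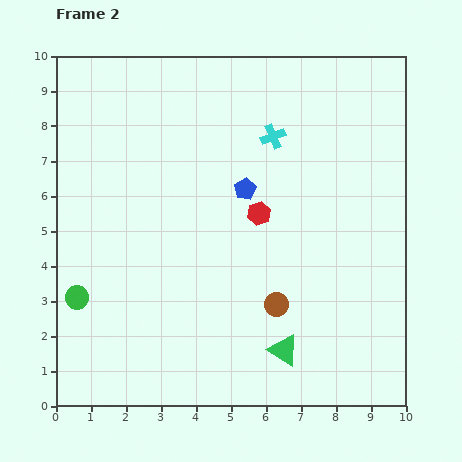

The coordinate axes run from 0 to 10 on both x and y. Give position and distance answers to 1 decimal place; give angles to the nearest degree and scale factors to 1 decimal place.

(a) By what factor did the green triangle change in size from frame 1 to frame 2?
1.6×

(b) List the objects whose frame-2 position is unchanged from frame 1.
the red hexagon, the green circle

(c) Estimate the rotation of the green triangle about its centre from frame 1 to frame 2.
40° counter-clockwise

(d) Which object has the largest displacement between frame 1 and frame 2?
the blue pentagon

(moved 3.3; next 2.1)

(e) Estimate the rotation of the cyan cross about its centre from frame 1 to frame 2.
24° clockwise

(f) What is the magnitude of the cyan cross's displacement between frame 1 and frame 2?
1.8

The cyan cross moved from (7.8, 6.9) to (6.2, 7.7), a distance of √(1.6² + 0.8²) ≈ 1.8.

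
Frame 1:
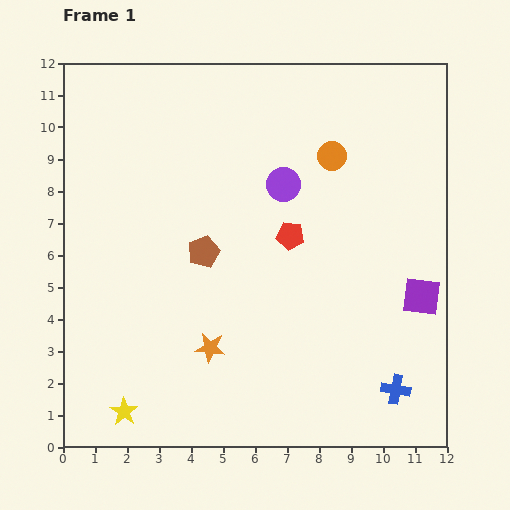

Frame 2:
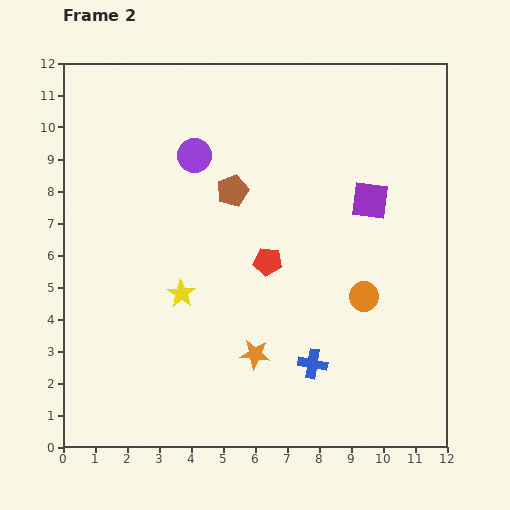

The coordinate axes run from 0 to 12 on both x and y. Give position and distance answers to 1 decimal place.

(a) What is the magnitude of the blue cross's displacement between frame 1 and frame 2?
2.7

The blue cross moved from (10.4, 1.8) to (7.8, 2.6), a distance of √(2.6² + 0.8²) ≈ 2.7.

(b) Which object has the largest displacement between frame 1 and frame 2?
the orange circle

(moved 4.5; next 4.1)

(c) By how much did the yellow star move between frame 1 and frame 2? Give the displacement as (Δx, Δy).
(1.8, 3.7)

The yellow star was at (1.9, 1.1) in frame 1 and (3.7, 4.8) in frame 2.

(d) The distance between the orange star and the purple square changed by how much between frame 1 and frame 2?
-0.8

Distance in frame 1: 6.8. Distance in frame 2: 6.0.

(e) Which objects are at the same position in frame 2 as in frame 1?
none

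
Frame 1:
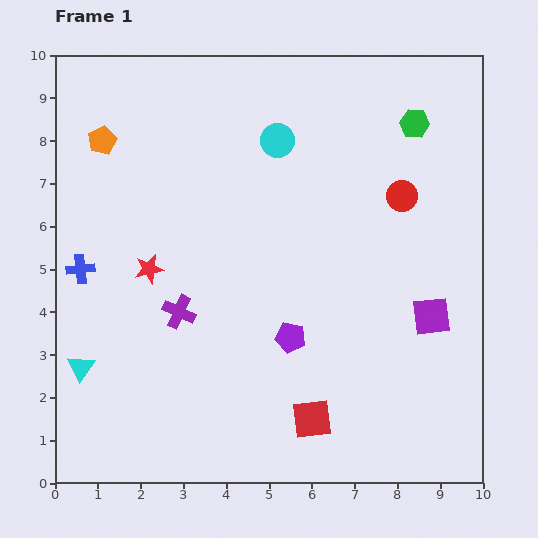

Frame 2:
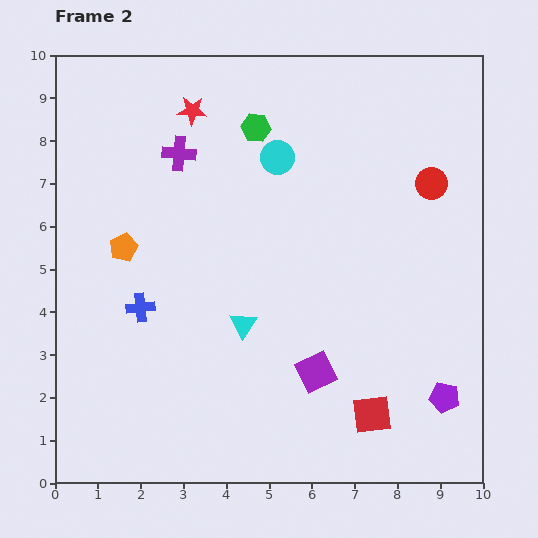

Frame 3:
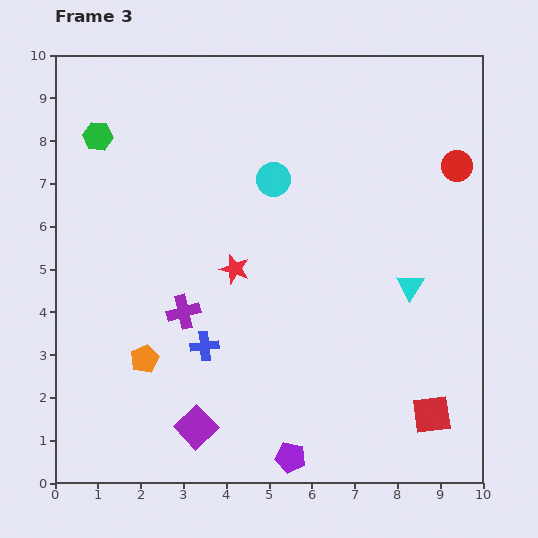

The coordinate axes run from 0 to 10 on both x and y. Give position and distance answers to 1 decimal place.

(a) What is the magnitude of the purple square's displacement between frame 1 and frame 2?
3.0

The purple square moved from (8.8, 3.9) to (6.1, 2.6), a distance of √(2.7² + 1.3²) ≈ 3.0.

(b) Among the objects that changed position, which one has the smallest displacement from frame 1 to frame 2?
the cyan circle

(moved 0.4)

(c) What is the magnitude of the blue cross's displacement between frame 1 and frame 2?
1.7

The blue cross moved from (0.6, 5.0) to (2.0, 4.1), a distance of √(1.4² + 0.9²) ≈ 1.7.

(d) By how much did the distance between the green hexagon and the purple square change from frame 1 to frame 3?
+2.7

Distance in frame 1: 4.5. Distance in frame 3: 7.2.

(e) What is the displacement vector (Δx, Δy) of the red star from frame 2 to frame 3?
(1.0, -3.7)

The red star was at (3.2, 8.7) in frame 2 and (4.2, 5.0) in frame 3.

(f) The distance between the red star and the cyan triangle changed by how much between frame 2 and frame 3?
-1.0

Distance in frame 2: 5.1. Distance in frame 3: 4.1.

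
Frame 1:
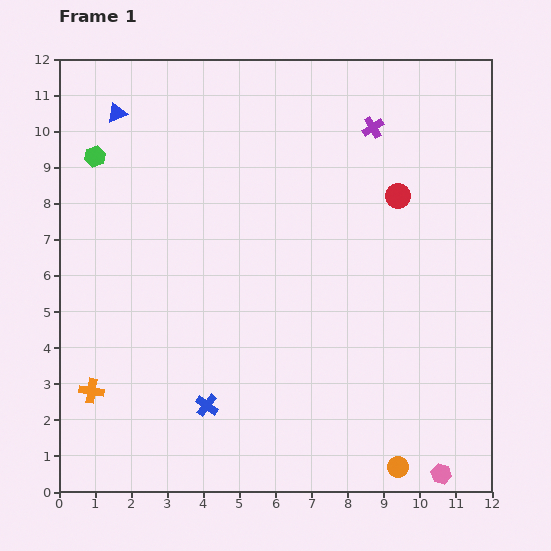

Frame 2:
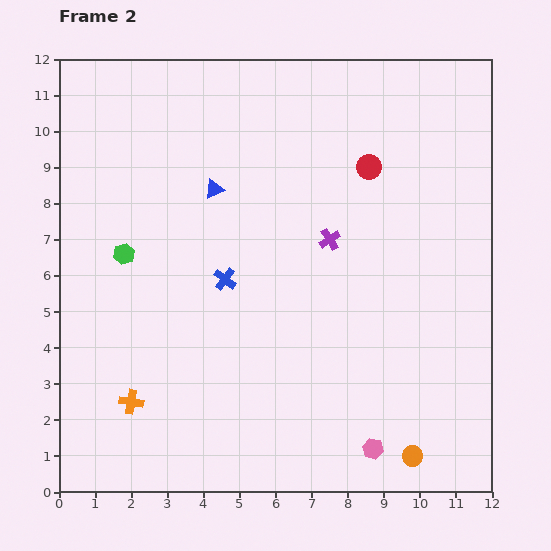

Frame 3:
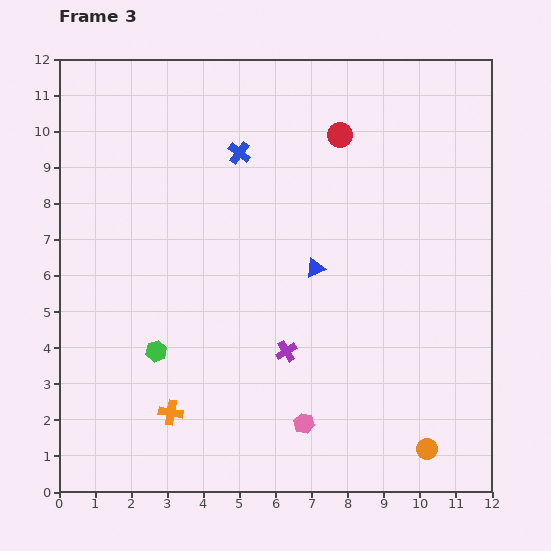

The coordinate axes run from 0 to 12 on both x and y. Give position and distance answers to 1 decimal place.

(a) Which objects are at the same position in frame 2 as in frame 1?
none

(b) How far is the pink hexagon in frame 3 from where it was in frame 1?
4.0

The pink hexagon moved from (10.6, 0.5) to (6.8, 1.9), a distance of √(3.8² + 1.4²) ≈ 4.0.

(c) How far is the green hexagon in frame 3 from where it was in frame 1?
5.7

The green hexagon moved from (1.0, 9.3) to (2.7, 3.9), a distance of √(1.7² + 5.4²) ≈ 5.7.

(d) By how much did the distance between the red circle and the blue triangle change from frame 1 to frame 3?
-4.3

Distance in frame 1: 8.1. Distance in frame 3: 3.8.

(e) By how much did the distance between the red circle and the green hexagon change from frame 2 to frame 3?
+0.7

Distance in frame 2: 7.2. Distance in frame 3: 7.9.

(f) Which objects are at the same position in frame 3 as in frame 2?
none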